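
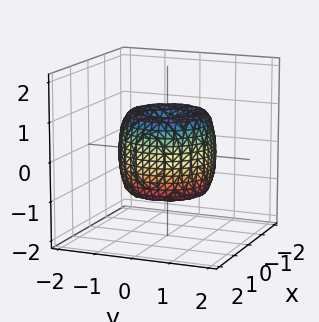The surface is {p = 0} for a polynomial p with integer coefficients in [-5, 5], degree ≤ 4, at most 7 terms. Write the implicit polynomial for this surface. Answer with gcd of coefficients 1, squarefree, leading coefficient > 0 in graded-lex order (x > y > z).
2*x^4 + 4*x^2*y^2 + 2*y^4 - 3*x^2 - 3*y^2 + z^2

First, deg p = 4. A generic line meets the surface in up to 4 points.
Then, symmetry: the surface is invariant under rotation about z: p = q(x² + y², z).
Then, from the axis intercepts and sections: it meets the x-axis at x = 0 (among the integer gridlines); a circular section at z = 1 has radius between 0 and 1; one y-axis crossing is at y = 0.
Finally, matching integer coefficients to the picture gives p.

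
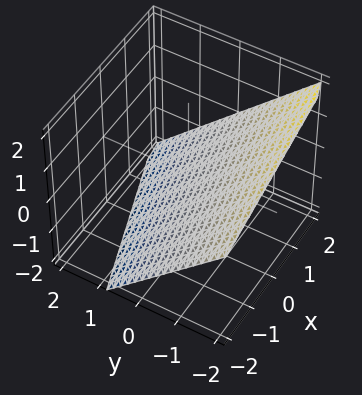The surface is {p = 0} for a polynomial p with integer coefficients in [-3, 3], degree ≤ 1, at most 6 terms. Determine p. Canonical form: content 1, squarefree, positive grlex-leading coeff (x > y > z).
x - 3*y - 3*z - 2

1. The degree is 1 — the surface is flat (a plane).
2. Observable constraints: one x-axis crossing is at x = 2.
3. Matching integer coefficients to the picture gives p.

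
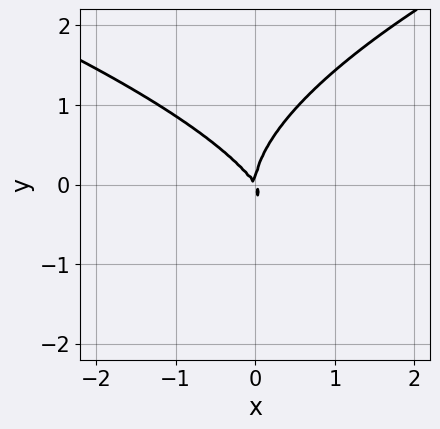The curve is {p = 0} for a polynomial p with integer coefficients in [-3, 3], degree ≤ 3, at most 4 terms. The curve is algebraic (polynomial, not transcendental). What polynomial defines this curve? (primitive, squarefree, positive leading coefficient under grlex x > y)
2*y^3 - 3*x^2 - 2*x*y

(a) The degree is 3 — a generic line meets the curve in up to 3 points.
(b) Against the integer gridlines: it meets the x-axis at x = 0 (among the integer gridlines); it crosses the y-axis at the gridline y = 0.
(c) These observations pin down the coefficients.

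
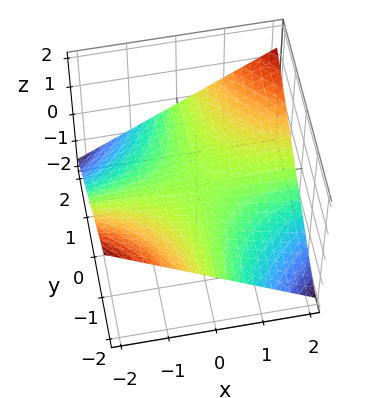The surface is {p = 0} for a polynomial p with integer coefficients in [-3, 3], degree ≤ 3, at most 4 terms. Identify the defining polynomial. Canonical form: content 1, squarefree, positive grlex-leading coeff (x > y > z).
x*y - 3*z

1. Degree: a hyperbolic paraboloid; a quadric, so deg p = 2.
2. From the visible intercepts: it meets the z-axis at z = 0 (among the integer gridlines); every point of the y-axis in the box is on the surface.
3. Fitting integer coefficients to these (and the overall shape) gives p.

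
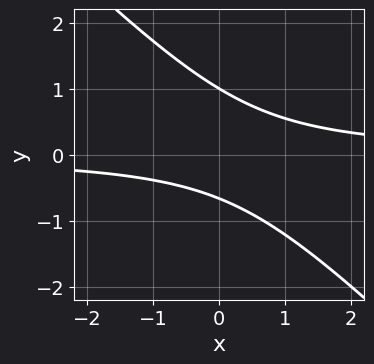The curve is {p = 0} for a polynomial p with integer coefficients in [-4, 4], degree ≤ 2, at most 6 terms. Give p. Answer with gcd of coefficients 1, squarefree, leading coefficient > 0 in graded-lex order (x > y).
deg p = 2. A generic line meets the curve in up to 2 points.
Reading off the gridlines: no x-intercept at any integer in the box; one y-axis crossing is at y = 1.
Putting this together gives p.

3*x*y + 3*y^2 - y - 2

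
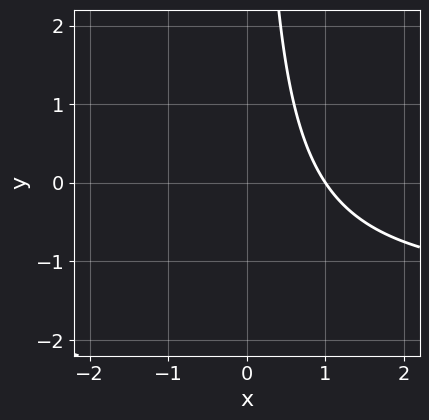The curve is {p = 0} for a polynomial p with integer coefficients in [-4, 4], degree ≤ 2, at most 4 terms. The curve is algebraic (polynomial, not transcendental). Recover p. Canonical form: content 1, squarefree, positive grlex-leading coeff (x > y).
(a) Degree: the shape is more complex than any degree-1 curve, so deg p = 2.
(b) From the axis intercepts and sections: one x-axis crossing is at x = 1; the curve avoids every integer y-axis point in the box.
(c) Matching integer coefficients to the picture gives p.

2*x*y + 3*x - 3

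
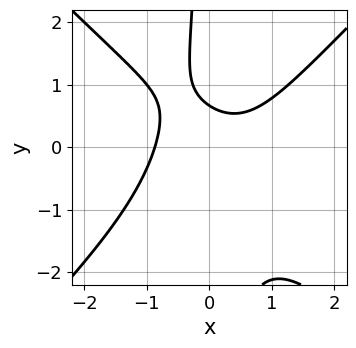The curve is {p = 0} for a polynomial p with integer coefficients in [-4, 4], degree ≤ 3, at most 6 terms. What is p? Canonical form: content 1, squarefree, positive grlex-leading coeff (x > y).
3*x^3 - 3*x*y^2 - x*y - 3*y + 2

(a) deg p = 3. The shape is more complex than any degree-2 curve.
(b) Putting this together gives p.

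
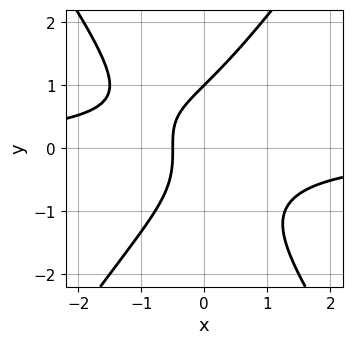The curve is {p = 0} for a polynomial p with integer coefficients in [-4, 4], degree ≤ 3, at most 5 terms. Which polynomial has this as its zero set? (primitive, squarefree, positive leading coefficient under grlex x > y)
2*x^2*y - y^3 + x*y + 2*x + 1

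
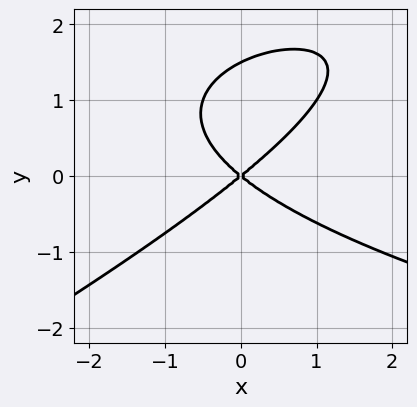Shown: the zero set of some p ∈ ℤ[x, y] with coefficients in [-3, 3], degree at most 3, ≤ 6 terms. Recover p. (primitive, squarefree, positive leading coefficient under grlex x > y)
x*y^2 - 2*y^3 - 2*x^2 + 3*y^2

First, degree: a generic line meets the curve in up to 3 points, so deg p = 3.
Then, checking where it meets the axes: one x-axis crossing is at x = 0; it crosses the y-axis at the gridline y = 0.
Finally, assembling these constraints gives the stated polynomial.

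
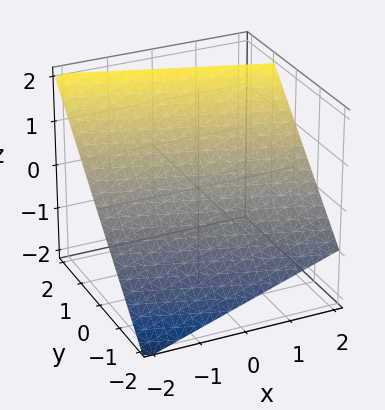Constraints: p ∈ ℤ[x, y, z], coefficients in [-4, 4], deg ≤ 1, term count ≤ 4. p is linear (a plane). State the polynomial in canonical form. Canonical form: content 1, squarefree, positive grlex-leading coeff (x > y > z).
x + 3*y - 3*z + 2

(a) The degree is 1 — the surface is flat (a plane).
(b) From the axis intercepts and sections: one x-axis crossing is at x = -2.
(c) These observations pin down the coefficients.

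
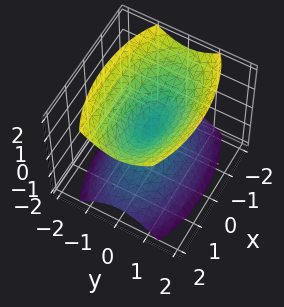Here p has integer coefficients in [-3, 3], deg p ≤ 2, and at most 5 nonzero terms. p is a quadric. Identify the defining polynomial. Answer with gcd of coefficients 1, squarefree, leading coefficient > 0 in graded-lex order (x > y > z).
x^2 + 3*y^2 - 2*z^2

There are 2 components. Treating them together as one polynomial.
The degree is 2 — two nappes meeting at a single point; a quadric.
Symmetries: the x ↦ −x reflection is a symmetry, so x appears only in even powers; it's symmetric under z → −z, forcing even powers of z; it's symmetric under y → −y, forcing even powers of y.
Against the integer gridlines: it meets the z-axis at z = 0 (among the integer gridlines); it meets the y-axis at y = 0 (among the integer gridlines); it meets the x-axis at x = 0 (among the integer gridlines).
Solving for integer coefficients yields p as stated.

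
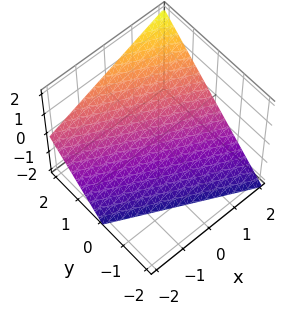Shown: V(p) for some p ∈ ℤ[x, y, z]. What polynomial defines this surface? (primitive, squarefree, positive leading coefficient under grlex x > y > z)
x + 2*y - 2*z - 2

Degree: every cross-section is a straight line — this is a plane, so deg p = 1.
From the axis intercepts and sections: it meets the y-axis at y = 1 (among the integer gridlines); it meets the x-axis at x = 2 (among the integer gridlines).
Together with the visible shape, these determine p as stated.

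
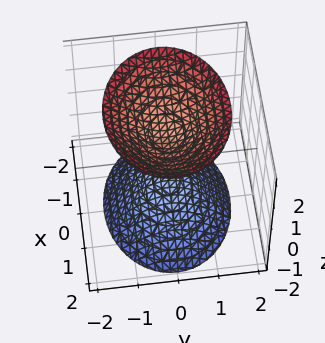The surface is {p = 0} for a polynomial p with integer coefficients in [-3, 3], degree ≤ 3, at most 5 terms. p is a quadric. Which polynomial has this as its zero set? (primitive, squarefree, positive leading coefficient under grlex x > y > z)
First, the picture has 2 separate pieces.
Then, degree: two separate bowl-shaped sheets opening away from each other; a quadric, so deg p = 2.
Then, symmetries: it's symmetric under y → −y, forcing even powers of y; it's symmetric under z → −z, forcing even powers of z; mirror symmetry x ↦ −x ⇒ only even powers of x.
Then, against the integer gridlines: the z-axis gridline crossings are at z ∈ {-1, 1}; no y-intercept at any integer in the box; it misses every integer gridline on the x-axis.
Finally, matching integer coefficients to the picture gives p.

2*x^2 + 3*y^2 - 2*z^2 + 2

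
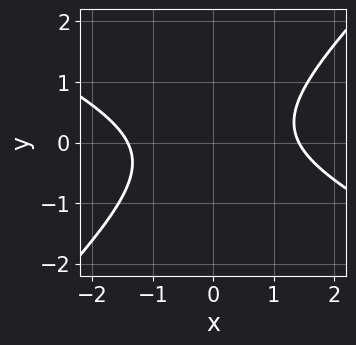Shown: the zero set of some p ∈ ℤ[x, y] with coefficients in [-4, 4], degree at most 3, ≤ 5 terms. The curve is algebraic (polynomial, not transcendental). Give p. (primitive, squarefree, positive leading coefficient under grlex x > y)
First, deg p = 2. A generic line meets the curve in up to 2 points.
Next, observable constraints: it misses every integer gridline on the y-axis.
Finally, matching integer coefficients to the picture gives p.

x^2 + x*y - 2*y^2 - 2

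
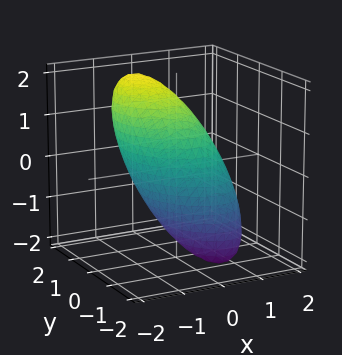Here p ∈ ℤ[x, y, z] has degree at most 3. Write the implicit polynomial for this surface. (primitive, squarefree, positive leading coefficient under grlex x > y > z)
1. deg p = 2. A generic line meets the surface in up to 2 points.
2. From the axis intercepts and sections: among the integer gridlines, it crosses the x-axis at x ∈ {-1, 1}.
3. Matching integer coefficients to the picture gives p.

3*x^2 + x*y + 2*y^2 - 3*y*z + 2*z^2 - 3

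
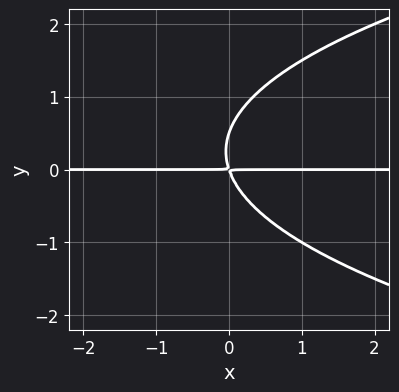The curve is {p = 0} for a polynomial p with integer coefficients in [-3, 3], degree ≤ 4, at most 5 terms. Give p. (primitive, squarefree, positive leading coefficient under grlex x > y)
1. The degree is 3 — the shape is more complex than any degree-2 curve.
2. Against the integer gridlines: every point of the x-axis in the box is on the curve.
3. Assembling these constraints gives the stated polynomial.

2*y^3 - 3*x*y - y^2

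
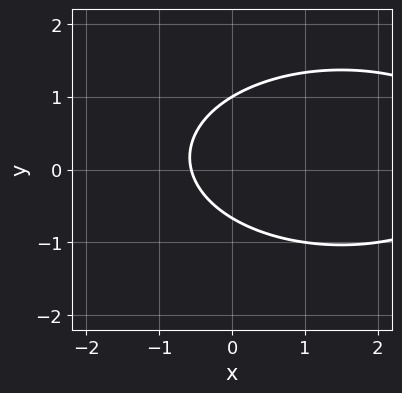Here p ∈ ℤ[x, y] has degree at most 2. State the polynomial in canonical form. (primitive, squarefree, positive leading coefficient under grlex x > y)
x^2 + 3*y^2 - 3*x - y - 2

(a) deg p = 2.
(b) Checking where it meets the axes: it crosses the y-axis at the gridline y = 1.
(c) Together with the visible shape, these determine p as stated.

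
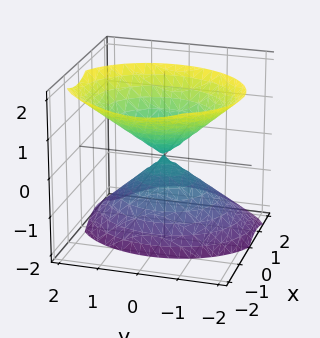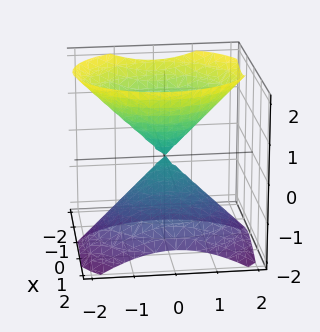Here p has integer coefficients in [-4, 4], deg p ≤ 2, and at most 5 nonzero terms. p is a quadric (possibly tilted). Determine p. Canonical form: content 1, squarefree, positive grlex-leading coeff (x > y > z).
First, the picture has 2 separate pieces. Treating them together as one polynomial.
Next, the degree is 2 — no degree-1 surface has this shape.
Then, observable constraints: it crosses the z-axis at the gridline z = 0; one x-axis crossing is at x = 0; it meets the y-axis at y = 0 (among the integer gridlines).
Finally, solving for integer coefficients yields p as stated.

3*x^2 + 2*x*z + 2*y^2 - 2*z^2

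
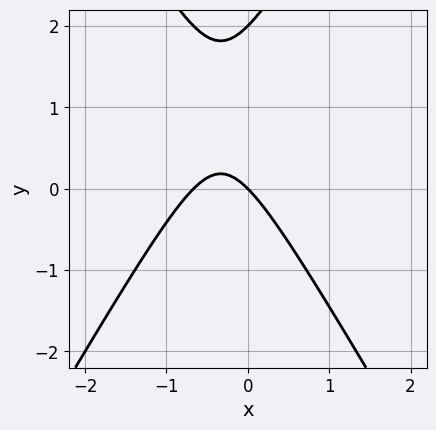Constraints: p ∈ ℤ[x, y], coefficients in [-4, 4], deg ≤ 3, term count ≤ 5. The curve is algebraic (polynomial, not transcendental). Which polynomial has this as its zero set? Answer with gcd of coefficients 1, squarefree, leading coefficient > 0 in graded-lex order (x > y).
deg p = 2. A generic line meets the curve in up to 2 points.
From the visible intercepts: among the integer gridlines, it crosses the y-axis at y ∈ {0, 2}; it meets the x-axis at x = 0 (among the integer gridlines).
Fitting integer coefficients to these (and the overall shape) gives p.

3*x^2 - y^2 + 2*x + 2*y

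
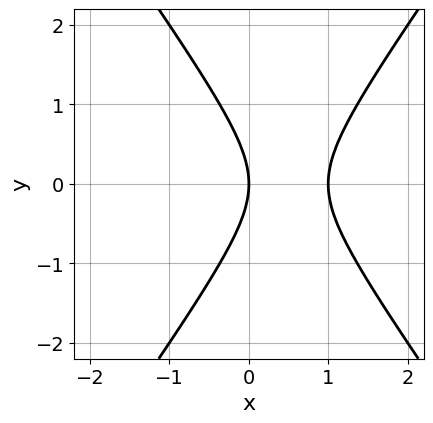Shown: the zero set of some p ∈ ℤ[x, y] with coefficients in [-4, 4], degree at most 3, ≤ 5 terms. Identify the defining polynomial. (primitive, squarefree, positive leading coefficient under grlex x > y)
(a) Degree: the shape is more complex than any degree-1 curve, so deg p = 2.
(b) Symmetries: the y ↦ −y reflection is a symmetry, so y appears only in even powers.
(c) Observable constraints: among the integer gridlines, it crosses the x-axis at x ∈ {0, 1}; one y-axis crossing is at y = 0.
(d) Putting this together gives p.

2*x^2 - y^2 - 2*x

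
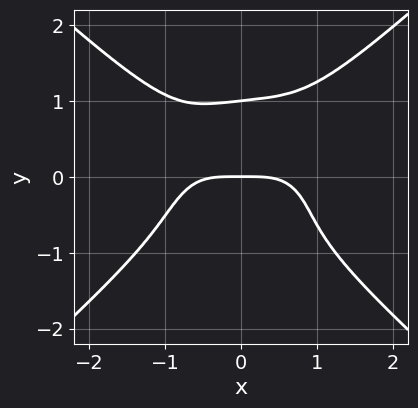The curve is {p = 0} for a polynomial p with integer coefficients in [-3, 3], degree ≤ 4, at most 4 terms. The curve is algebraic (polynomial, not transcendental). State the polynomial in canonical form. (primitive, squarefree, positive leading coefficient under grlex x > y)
2*x^4 - 3*y^4 + x*y^2 + 3*y

The degree is 4 — the shape is more complex than any degree-3 curve.
Observable constraints: one x-axis crossing is at x = 0; the y-axis gridline crossings are at y ∈ {0, 1}.
Fitting integer coefficients to these (and the overall shape) gives p.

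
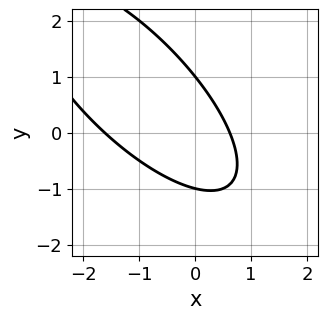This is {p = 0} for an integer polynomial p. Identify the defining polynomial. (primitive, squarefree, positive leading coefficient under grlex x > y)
2*x^2 + 3*x*y + 2*y^2 + 2*x - 2

1. The degree is 2 — a generic line meets the curve in up to 2 points.
2. Reading off the gridlines: the y-axis gridline crossings are at y ∈ {-1, 1}.
3. Together with the visible shape, these determine p as stated.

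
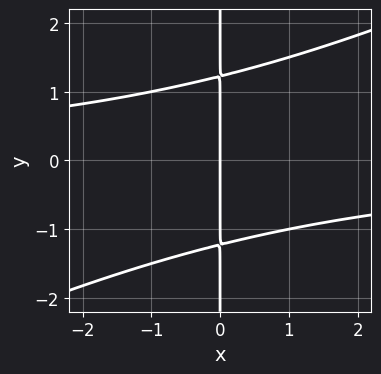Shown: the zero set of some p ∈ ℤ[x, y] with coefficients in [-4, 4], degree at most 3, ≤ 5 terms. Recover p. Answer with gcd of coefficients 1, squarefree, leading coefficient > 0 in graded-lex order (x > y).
x^2*y - 2*x*y^2 + 3*x

(a) The degree is 3 — a generic line meets the curve in up to 3 points.
(b) Against the integer gridlines: every point of the y-axis in the box is on the curve; it crosses the x-axis at the gridline x = 0.
(c) Solving for integer coefficients yields p as stated.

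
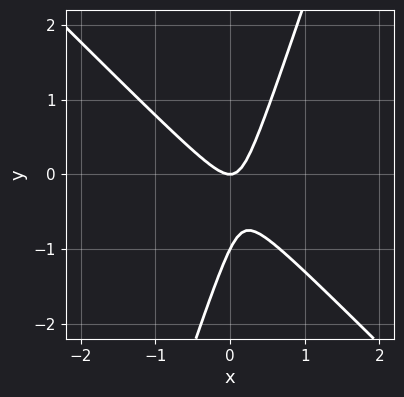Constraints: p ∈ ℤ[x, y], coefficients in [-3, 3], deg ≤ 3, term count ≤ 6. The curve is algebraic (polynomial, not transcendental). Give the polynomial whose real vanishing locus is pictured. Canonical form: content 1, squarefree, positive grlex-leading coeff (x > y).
3*x^2 + 2*x*y - y^2 - y

Degree: the shape is more complex than any degree-1 curve, so deg p = 2.
Checking where it meets the axes: it crosses the x-axis at the gridline x = 0; among the integer gridlines, it crosses the y-axis at y ∈ {-1, 0}.
Solving for integer coefficients yields p as stated.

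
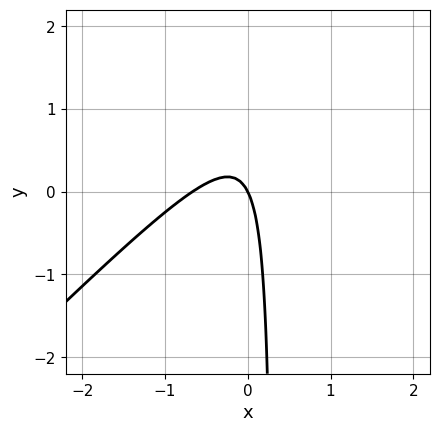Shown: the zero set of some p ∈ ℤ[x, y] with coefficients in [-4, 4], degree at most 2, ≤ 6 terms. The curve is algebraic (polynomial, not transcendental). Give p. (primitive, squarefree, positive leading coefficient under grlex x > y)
3*x^2 - 3*x*y + 2*x + y

(a) deg p = 2. A generic line meets the curve in up to 2 points.
(b) From the visible intercepts: it crosses the x-axis at the gridline x = 0; it crosses the y-axis at the gridline y = 0.
(c) Matching integer coefficients to the picture gives p.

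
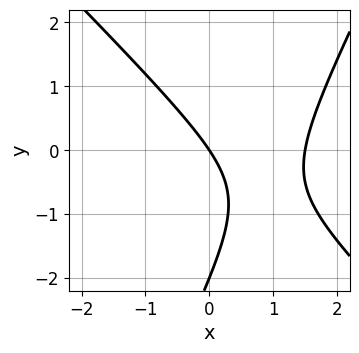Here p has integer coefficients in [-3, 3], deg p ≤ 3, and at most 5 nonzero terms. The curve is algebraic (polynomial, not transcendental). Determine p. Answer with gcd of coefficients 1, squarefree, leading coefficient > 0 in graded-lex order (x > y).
2*x^2 + x*y - y^2 - 3*x - 2*y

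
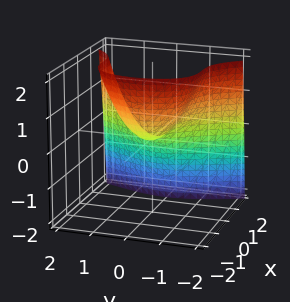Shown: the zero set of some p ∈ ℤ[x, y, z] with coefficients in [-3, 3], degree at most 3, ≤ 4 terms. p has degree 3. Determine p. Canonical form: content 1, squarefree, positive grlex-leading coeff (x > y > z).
The degree is 3 — no degree-2 surface has this shape.
Reading off the gridlines: one y-axis crossing is at y = 0; it meets the z-axis at z = 0 (among the integer gridlines); one x-axis crossing is at x = 0.
Together with the visible shape, these determine p as stated.

x^3 - y^2 + z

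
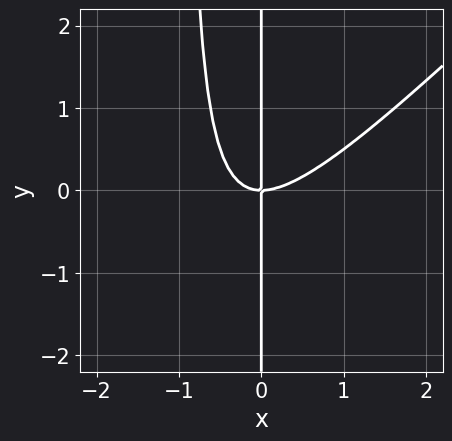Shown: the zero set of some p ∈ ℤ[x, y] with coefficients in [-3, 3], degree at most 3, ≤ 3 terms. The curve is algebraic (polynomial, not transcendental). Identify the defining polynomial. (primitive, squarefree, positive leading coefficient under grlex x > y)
x^3 - x^2*y - x*y

(a) The degree is 3 — no degree-2 curve has this shape.
(b) Observable constraints: one x-axis crossing is at x = 0; every point of the y-axis in the box is on the curve.
(c) Solving for integer coefficients yields p as stated.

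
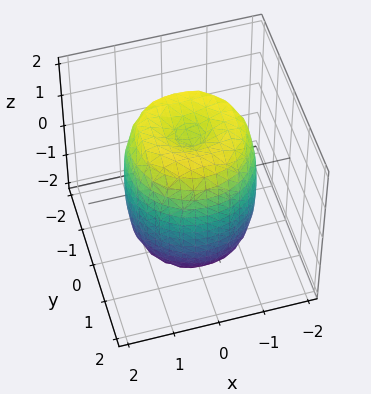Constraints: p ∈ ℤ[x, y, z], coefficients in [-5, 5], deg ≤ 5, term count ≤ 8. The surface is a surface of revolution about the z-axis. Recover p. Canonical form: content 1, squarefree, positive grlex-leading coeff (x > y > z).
2*x^4 + 4*x^2*y^2 + 2*y^4 - 3*x^2 - 3*y^2 + z^2 - 2

Degree: the shape is more complex than any degree-3 surface, so deg p = 4.
By symmetry, every cross-section ⟂ z is a circle, so x, y appear only via x² + y².
From the axis intercepts and sections: a circular section at z = 0 has radius between 1 and 2.
Putting this together gives p.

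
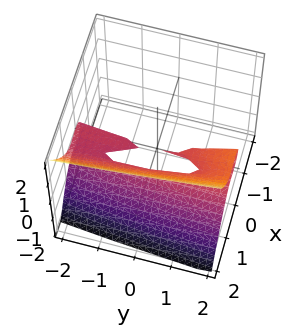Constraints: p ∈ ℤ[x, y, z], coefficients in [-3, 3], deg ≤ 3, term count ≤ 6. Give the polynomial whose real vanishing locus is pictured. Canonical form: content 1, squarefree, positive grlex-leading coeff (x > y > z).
3*x^3 - 2*x^2 + y*z - 3*z^2

First, degree: a generic line meets the surface in up to 3 points, so deg p = 3.
Then, against the integer gridlines: the visible y-axis segment lies entirely on the surface.
Finally, matching integer coefficients to the picture gives p.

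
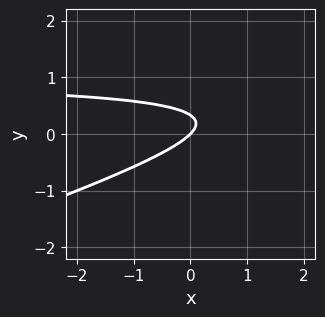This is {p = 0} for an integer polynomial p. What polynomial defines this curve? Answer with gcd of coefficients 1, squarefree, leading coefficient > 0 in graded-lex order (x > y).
x*y - 3*y^2 - x + y

First, deg p = 2. A generic line meets the curve in up to 2 points.
Then, observable constraints: one x-axis crossing is at x = 0; one y-axis crossing is at y = 0.
Finally, fitting integer coefficients to these (and the overall shape) gives p.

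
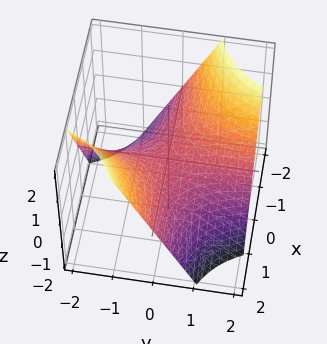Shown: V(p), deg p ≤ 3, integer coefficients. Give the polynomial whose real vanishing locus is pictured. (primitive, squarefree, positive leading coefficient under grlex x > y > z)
x*y + z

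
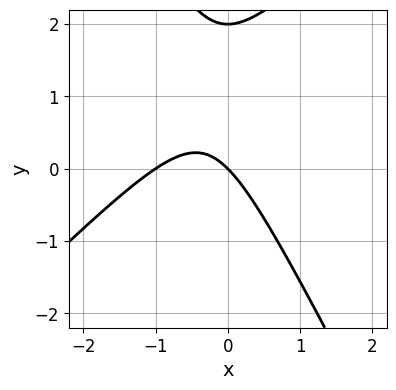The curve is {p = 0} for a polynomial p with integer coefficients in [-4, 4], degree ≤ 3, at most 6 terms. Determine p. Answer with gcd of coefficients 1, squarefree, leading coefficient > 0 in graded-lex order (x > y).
2*x^2 - x*y - y^2 + 2*x + 2*y

First, the degree is 2 — no degree-1 curve has this shape.
Next, reading off the gridlines: among the integer gridlines, it crosses the x-axis at x ∈ {-1, 0}; among the integer gridlines, it crosses the y-axis at y ∈ {0, 2}.
Finally, fitting integer coefficients to these (and the overall shape) gives p.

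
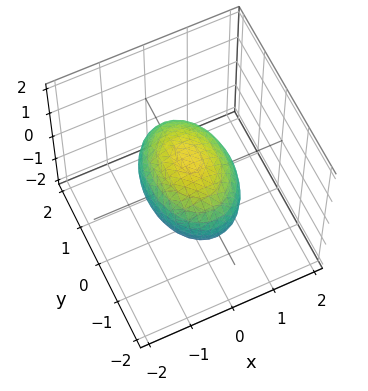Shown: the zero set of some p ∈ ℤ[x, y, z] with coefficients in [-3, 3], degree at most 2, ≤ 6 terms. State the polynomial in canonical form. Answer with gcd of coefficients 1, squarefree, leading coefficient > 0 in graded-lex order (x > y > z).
2*x^2 + y^2 + 2*z^2 - 2

1. Degree: bounded and convex; a quadric, so deg p = 2.
2. Symmetries: it's symmetric under x → −x, forcing even powers of x; mirror symmetry z ↦ −z ⇒ only even powers of z; mirror symmetry y ↦ −y ⇒ only even powers of y.
3. Observable constraints: among the integer gridlines, it crosses the z-axis at z ∈ {-1, 1}; the x-axis gridline crossings are at x ∈ {-1, 1}.
4. These observations pin down the coefficients.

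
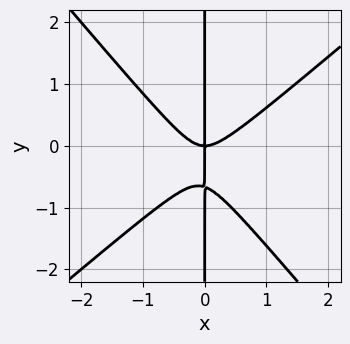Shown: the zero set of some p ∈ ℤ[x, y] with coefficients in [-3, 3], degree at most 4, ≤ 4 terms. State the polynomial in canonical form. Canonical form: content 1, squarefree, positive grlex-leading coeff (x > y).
3*x^3 - x^2*y - 3*x*y^2 - 2*x*y

deg p = 3. The shape is more complex than any degree-2 curve.
Reading off the gridlines: it meets the x-axis at x = 0 (among the integer gridlines); the visible y-axis segment lies entirely on the curve.
Together with the visible shape, these determine p as stated.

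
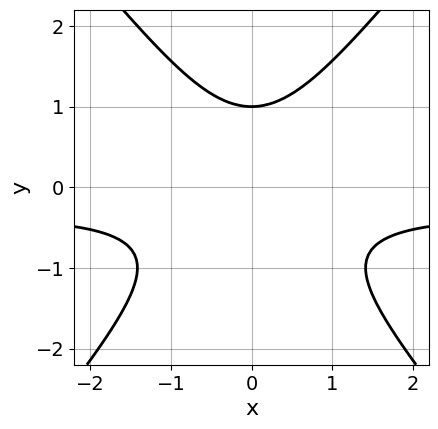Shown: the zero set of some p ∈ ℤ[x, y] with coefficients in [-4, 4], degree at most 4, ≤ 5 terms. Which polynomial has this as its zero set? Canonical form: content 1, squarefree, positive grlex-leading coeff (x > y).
3*x^2*y - 2*y^3 + x^2 + 2

1. Degree: a generic line meets the curve in up to 3 points, so deg p = 3.
2. Symmetries: the x ↦ −x reflection is a symmetry, so x appears only in even powers.
3. From the axis intercepts and sections: no x-intercept at any integer in the box; it meets the y-axis at y = 1 (among the integer gridlines).
4. Putting this together gives p.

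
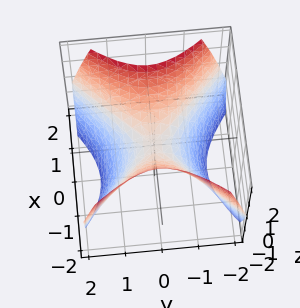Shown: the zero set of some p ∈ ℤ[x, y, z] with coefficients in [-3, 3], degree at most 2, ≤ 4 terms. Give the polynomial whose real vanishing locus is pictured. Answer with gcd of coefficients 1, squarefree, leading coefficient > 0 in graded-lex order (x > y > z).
1. Degree: a saddle surface; a quadric, so deg p = 2.
2. Symmetries: mirror symmetry y ↦ −y ⇒ only even powers of y; the x ↦ −x reflection is a symmetry, so x appears only in even powers.
3. Against the integer gridlines: it crosses the y-axis at the gridline y = 0; one x-axis crossing is at x = 0; it crosses the z-axis at the gridline z = 0.
4. These observations pin down the coefficients.

x^2 - y^2 - z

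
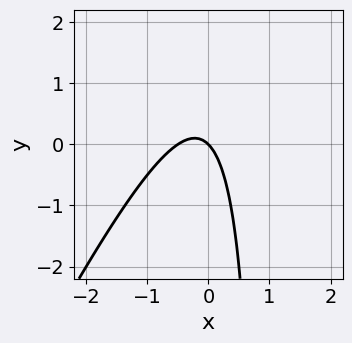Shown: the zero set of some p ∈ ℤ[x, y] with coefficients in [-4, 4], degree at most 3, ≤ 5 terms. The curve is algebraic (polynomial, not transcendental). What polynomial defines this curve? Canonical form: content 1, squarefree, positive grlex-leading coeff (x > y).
(a) The degree is 2 — the shape is more complex than any degree-1 curve.
(b) Checking where it meets the axes: one y-axis crossing is at y = 0; one x-axis crossing is at x = 0.
(c) Fitting integer coefficients to these (and the overall shape) gives p.

2*x^2 - x*y + x + y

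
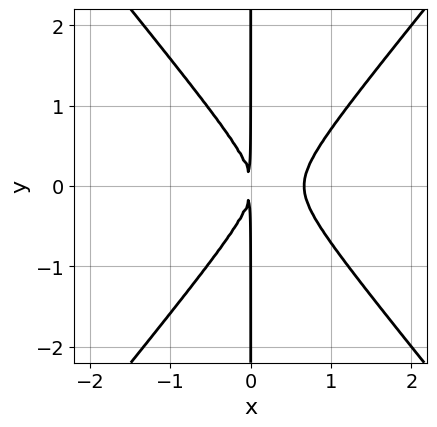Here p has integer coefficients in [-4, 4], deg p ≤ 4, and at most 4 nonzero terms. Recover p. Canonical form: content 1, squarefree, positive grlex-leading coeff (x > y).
Degree: a generic line meets the curve in up to 3 points, so deg p = 3.
Symmetries: the y ↦ −y reflection is a symmetry, so y appears only in even powers.
Against the integer gridlines: the visible y-axis segment lies entirely on the curve.
These observations pin down the coefficients.

3*x^3 - 2*x*y^2 - 2*x^2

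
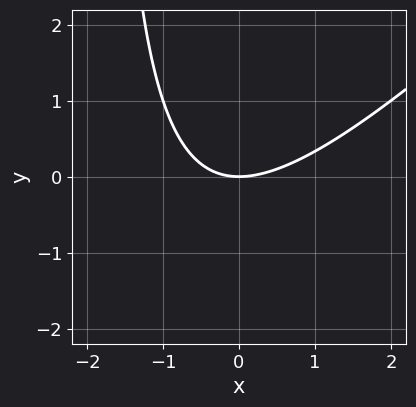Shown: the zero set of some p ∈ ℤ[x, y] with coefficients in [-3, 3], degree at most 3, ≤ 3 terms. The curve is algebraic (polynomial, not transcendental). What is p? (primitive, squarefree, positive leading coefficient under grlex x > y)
x^2 - x*y - 2*y

First, deg p = 2. No degree-1 curve has this shape.
Next, from the visible intercepts: it crosses the x-axis at the gridline x = 0; it crosses the y-axis at the gridline y = 0.
Finally, solving for integer coefficients yields p as stated.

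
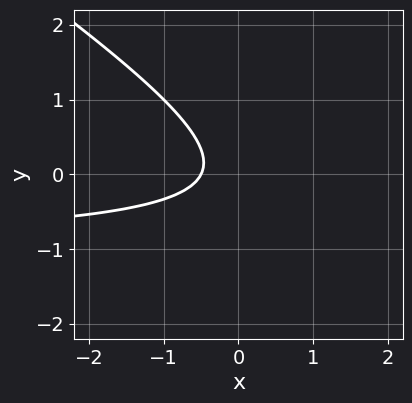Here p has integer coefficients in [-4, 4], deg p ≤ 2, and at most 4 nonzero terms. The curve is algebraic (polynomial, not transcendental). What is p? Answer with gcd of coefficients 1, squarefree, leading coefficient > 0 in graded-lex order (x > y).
First, the degree is 2 — a generic line meets the curve in up to 2 points.
Next, observable constraints: no y-intercept at any integer in the box.
Finally, the integer polynomial consistent with all of this is the stated p.

2*x*y + 3*y^2 + 2*x + 1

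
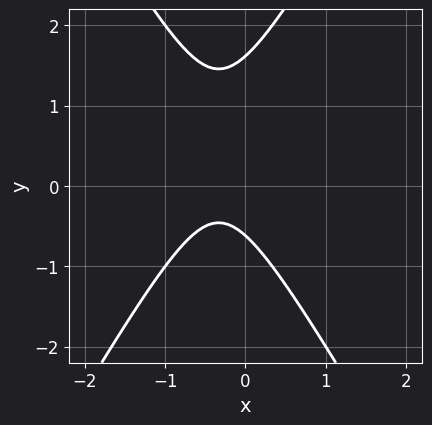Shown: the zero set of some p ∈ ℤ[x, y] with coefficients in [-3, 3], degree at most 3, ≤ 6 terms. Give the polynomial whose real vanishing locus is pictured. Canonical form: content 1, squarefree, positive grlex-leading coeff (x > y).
1. Degree: a generic line meets the curve in up to 2 points, so deg p = 2.
2. From the visible intercepts: no x-intercept at any integer in the box.
3. Together with the visible shape, these determine p as stated.

3*x^2 - y^2 + 2*x + y + 1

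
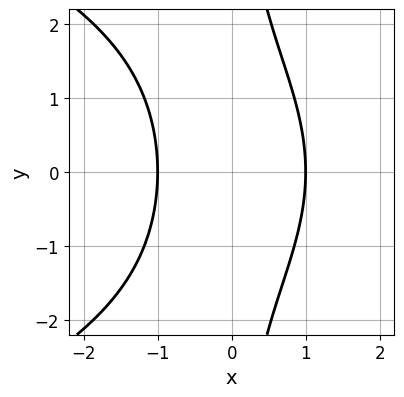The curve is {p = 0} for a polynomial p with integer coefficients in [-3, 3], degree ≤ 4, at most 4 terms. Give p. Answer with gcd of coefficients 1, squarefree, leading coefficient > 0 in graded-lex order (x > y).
x*y^2 + 3*x^2 - 3

First, deg p = 3. A generic line meets the curve in up to 3 points.
Then, symmetries: it's symmetric under y → −y, forcing even powers of y.
Then, checking where it meets the axes: among the integer gridlines, it crosses the x-axis at x ∈ {-1, 1}; it misses every integer gridline on the y-axis.
Finally, these observations pin down the coefficients.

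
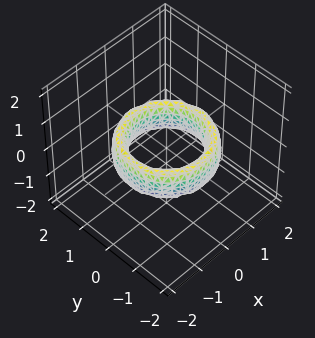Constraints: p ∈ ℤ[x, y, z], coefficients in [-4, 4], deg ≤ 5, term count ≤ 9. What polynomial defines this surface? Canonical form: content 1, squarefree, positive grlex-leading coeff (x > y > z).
First, the degree is 4 — the shape is more complex than any degree-3 surface.
Then, symmetry: every cross-section ⟂ z is a circle, so x, y appear only via x² + y².
Then, from the visible intercepts: it misses every integer gridline on the z-axis; among the integer gridlines, it crosses the x-axis at x ∈ {-1, 1}.
Finally, assembling these constraints gives the stated polynomial. Check: (0, -1, 0) on the y-axis lies on the surface, and p(0, -1, 0) = 0. ✓

x^4 + 2*x^2*y^2 + y^4 - 3*x^2 - 3*y^2 + z^2 + 2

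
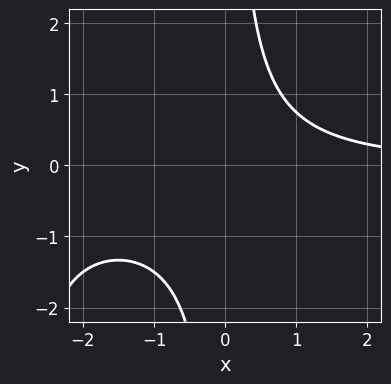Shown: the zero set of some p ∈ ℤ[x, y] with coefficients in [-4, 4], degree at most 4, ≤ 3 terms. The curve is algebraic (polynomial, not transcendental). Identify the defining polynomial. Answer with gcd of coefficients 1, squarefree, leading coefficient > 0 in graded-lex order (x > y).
First, the degree is 3 — no degree-2 curve has this shape.
Next, checking where it meets the axes: the curve avoids every integer y-axis point in the box; no x-intercept at any integer in the box.
Finally, the integer polynomial consistent with all of this is the stated p.

x^2*y + 3*x*y - 3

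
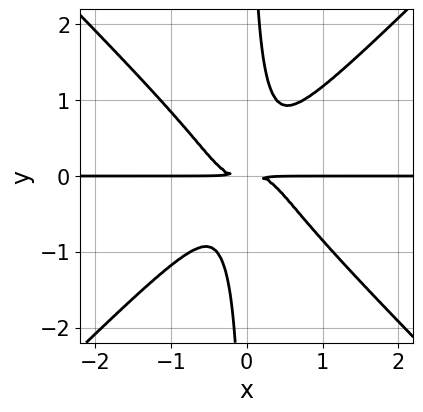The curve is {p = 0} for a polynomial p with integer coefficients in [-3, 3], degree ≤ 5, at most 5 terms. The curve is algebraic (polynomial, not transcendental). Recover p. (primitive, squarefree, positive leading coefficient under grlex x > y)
3*x^3*y - 3*x*y^3 + y^2

First, degree: the shape is more complex than any degree-3 curve, so deg p = 4.
Then, against the integer gridlines: the visible x-axis segment lies entirely on the curve.
Finally, these observations pin down the coefficients.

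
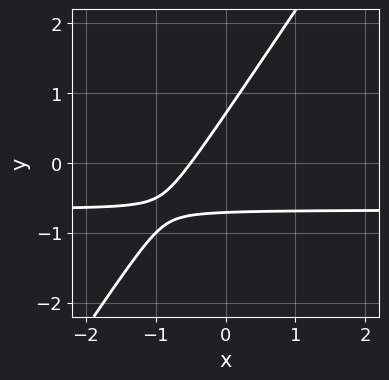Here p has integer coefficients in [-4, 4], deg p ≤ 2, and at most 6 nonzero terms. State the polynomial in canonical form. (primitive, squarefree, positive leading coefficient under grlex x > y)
3*x*y - 2*y^2 + 2*x + 1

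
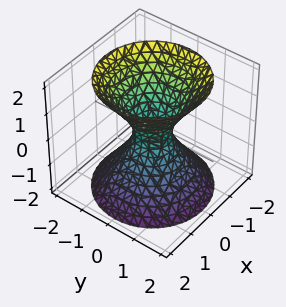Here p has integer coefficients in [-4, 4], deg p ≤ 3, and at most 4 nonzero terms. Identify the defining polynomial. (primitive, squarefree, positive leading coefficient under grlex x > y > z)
1. The degree is 2 — an hourglass — one-sheet hyperboloid; a quadric.
2. Symmetries: rotational symmetry about the z-axis ⇒ p depends on x, y only through x² + y²; the z ↦ −z reflection is a symmetry, so z appears only in even powers.
3. Observable constraints: the surface avoids every integer z-axis point in the box; a circular section at z = 0 has radius between 0 and 1.
4. Solving for integer coefficients yields p as stated.

3*x^2 + 3*y^2 - 2*z^2 - 1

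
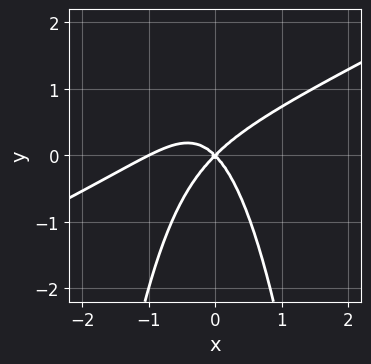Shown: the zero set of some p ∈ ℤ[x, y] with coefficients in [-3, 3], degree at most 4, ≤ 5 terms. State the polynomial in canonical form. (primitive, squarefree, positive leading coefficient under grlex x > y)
1. The degree is 3 — no degree-2 curve has this shape.
2. From the visible intercepts: among the integer gridlines, it crosses the x-axis at x ∈ {-1, 0}; it meets the y-axis at y = 0 (among the integer gridlines).
3. Solving for integer coefficients yields p as stated.

x^3 - 2*x^2*y + x^2 - y^2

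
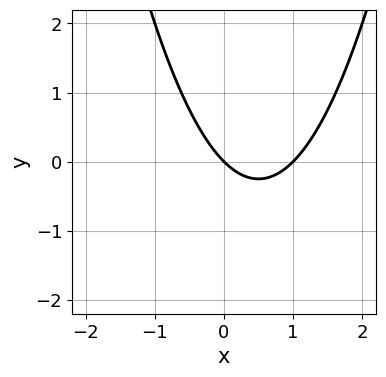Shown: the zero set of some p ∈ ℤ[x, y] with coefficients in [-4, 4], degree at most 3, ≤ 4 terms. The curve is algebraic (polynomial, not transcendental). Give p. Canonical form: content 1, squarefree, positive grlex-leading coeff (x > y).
First, deg p = 2. A generic line meets the curve in up to 2 points.
Next, against the integer gridlines: among the integer gridlines, it crosses the x-axis at x ∈ {0, 1}; one y-axis crossing is at y = 0.
Finally, these observations pin down the coefficients.

x^2 - x - y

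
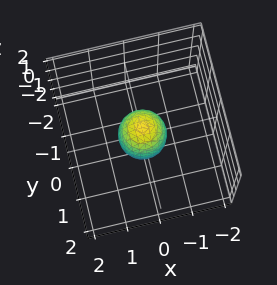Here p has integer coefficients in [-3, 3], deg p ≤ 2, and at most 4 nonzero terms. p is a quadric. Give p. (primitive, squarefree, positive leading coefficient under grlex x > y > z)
2*x^2 + 2*y^2 + z^2 - 1

1. The degree is 2 — bounded and convex; a quadric.
2. Symmetries: mirror symmetry z ↦ −z ⇒ only even powers of z; the surface is invariant under rotation about z: p = q(x² + y², z).
3. From the axis intercepts and sections: a circular section at z = 0 has radius between 0 and 1; the z-axis gridline crossings are at z ∈ {-1, 1}.
4. Putting this together gives p.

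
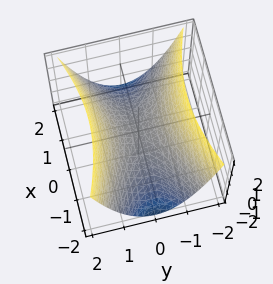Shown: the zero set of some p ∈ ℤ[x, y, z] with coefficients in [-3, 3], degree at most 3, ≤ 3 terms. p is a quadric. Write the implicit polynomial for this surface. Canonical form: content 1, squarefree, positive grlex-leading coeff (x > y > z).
x^2 - 3*y^2 + 3*z

deg p = 2. A saddle surface; a quadric.
Symmetries: it's symmetric under x → −x, forcing even powers of x; mirror symmetry y ↦ −y ⇒ only even powers of y.
Observable constraints: one z-axis crossing is at z = 0; one x-axis crossing is at x = 0; one y-axis crossing is at y = 0.
The integer polynomial consistent with all of this is the stated p.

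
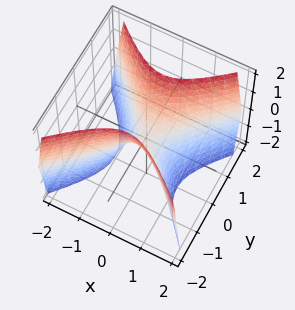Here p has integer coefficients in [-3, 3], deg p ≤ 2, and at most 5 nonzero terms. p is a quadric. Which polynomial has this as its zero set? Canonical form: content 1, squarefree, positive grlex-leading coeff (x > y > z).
First, the degree is 2 — a hyperbolic paraboloid; a quadric.
Next, symmetries: the y ↦ −y reflection is a symmetry, so y appears only in even powers; it's symmetric under x → −x, forcing even powers of x.
Next, reading off the gridlines: it crosses the z-axis at the gridline z = 0; it meets the y-axis at y = 0 (among the integer gridlines).
Finally, matching integer coefficients to the picture gives p.

2*x^2 - 2*y^2 + z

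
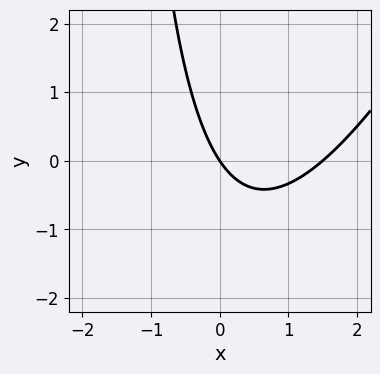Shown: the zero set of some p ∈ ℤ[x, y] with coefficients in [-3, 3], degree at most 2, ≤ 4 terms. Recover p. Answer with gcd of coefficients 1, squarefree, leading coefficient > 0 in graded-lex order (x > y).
2*x^2 - x*y - 3*x - 2*y

First, deg p = 2. The shape is more complex than any degree-1 curve.
Then, reading off the gridlines: it meets the x-axis at x = 0 (among the integer gridlines); it crosses the y-axis at the gridline y = 0.
Finally, putting this together gives p.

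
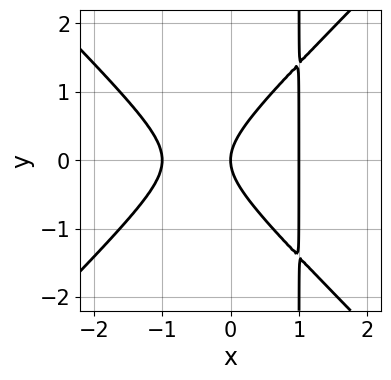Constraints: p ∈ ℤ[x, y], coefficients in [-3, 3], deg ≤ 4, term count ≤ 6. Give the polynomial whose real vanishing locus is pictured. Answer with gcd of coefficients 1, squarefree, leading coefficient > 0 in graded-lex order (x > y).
x^3 - x*y^2 + y^2 - x

First, the degree is 3 — a generic line meets the curve in up to 3 points.
Then, symmetries: mirror symmetry y ↦ −y ⇒ only even powers of y.
Next, observable constraints: it crosses the y-axis at the gridline y = 0; among the integer gridlines, it crosses the x-axis at x ∈ {-1, 0, 1}.
Finally, solving for integer coefficients yields p as stated.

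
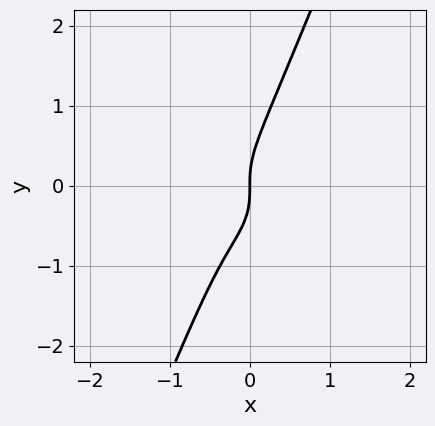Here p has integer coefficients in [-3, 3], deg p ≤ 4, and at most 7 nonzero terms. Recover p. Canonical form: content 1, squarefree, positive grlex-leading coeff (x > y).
3*x^3 + 2*x*y^2 - y^3 + 2*x^2 + x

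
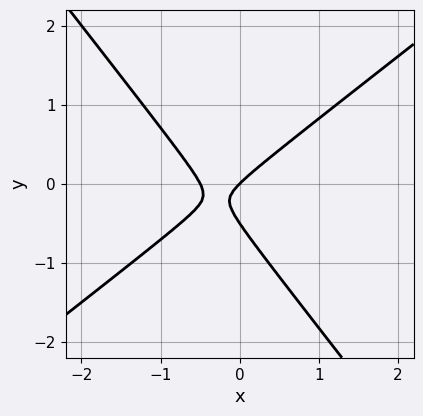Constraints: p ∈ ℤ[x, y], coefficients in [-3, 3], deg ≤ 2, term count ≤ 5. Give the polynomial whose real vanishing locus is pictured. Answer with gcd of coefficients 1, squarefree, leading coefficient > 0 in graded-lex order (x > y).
1. deg p = 2. A generic line meets the curve in up to 2 points.
2. From the visible intercepts: it meets the x-axis at x = 0 (among the integer gridlines); it meets the y-axis at y = 0 (among the integer gridlines).
3. The integer polynomial consistent with all of this is the stated p.

2*x^2 - x*y - 2*y^2 + x - y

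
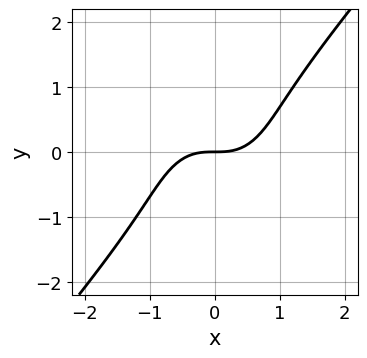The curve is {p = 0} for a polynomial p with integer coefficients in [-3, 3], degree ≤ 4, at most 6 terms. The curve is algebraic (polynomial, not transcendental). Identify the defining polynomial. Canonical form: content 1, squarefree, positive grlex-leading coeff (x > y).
3*x^3 - 2*x^2*y + 3*x*y^2 - 3*y^3 - 3*y

1. Degree: the shape is more complex than any degree-2 curve, so deg p = 3.
2. Observable constraints: it crosses the x-axis at the gridline x = 0; it crosses the y-axis at the gridline y = 0.
3. These observations pin down the coefficients.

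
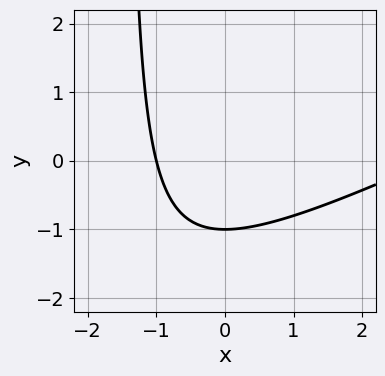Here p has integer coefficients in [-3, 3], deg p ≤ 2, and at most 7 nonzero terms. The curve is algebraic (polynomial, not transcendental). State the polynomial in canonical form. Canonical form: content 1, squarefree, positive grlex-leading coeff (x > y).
x^2 - 2*x*y - 2*x - 3*y - 3

1. Degree: a generic line meets the curve in up to 2 points, so deg p = 2.
2. From the axis intercepts and sections: one y-axis crossing is at y = -1; it crosses the x-axis at the gridline x = -1.
3. These observations pin down the coefficients.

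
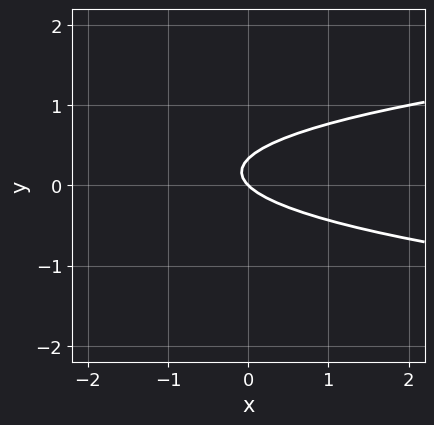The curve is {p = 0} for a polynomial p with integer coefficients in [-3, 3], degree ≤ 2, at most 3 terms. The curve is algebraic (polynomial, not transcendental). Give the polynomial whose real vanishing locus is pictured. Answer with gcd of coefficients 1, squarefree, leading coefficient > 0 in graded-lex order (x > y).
3*y^2 - x - y

Degree: the shape is more complex than any degree-1 curve, so deg p = 2.
Checking where it meets the axes: one x-axis crossing is at x = 0; one y-axis crossing is at y = 0.
Together with the visible shape, these determine p as stated.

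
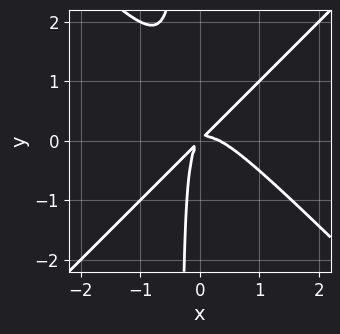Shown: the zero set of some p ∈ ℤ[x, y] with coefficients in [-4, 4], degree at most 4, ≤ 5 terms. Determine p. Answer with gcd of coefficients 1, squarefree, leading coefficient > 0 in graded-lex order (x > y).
First, deg p = 3. The shape is more complex than any degree-2 curve.
Finally, the integer polynomial consistent with all of this is the stated p.

3*x^3 - 3*x*y^2 - x^2 + 2*x*y - y^2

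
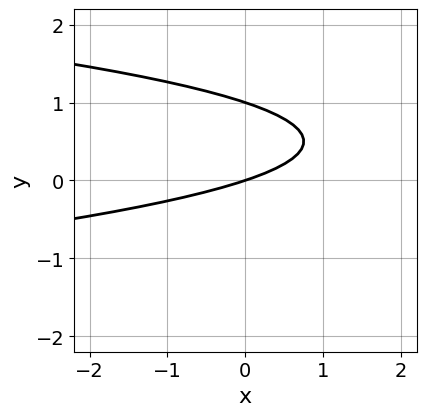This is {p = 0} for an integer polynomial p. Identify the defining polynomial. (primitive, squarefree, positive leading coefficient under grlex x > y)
(a) Degree: the shape is more complex than any degree-1 curve, so deg p = 2.
(b) From the axis intercepts and sections: the y-axis gridline crossings are at y ∈ {0, 1}; it crosses the x-axis at the gridline x = 0.
(c) These observations pin down the coefficients.

3*y^2 + x - 3*y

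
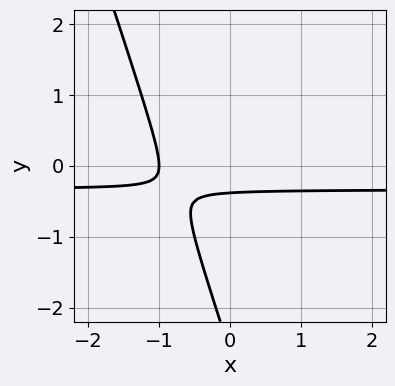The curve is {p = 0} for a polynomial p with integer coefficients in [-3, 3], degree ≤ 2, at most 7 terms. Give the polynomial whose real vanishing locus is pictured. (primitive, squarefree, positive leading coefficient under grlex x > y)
1. deg p = 2. No degree-1 curve has this shape.
2. From the visible intercepts: it crosses the x-axis at the gridline x = -1.
3. The integer polynomial consistent with all of this is the stated p.

3*x*y + y^2 + x + 3*y + 1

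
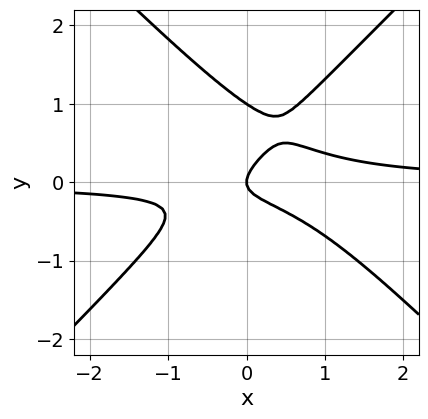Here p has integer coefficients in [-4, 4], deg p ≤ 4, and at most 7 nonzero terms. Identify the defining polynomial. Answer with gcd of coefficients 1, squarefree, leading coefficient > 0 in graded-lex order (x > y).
3*x^2*y - 3*y^3 - x*y + 3*y^2 - x

Degree: the shape is more complex than any degree-2 curve, so deg p = 3.
From the axis intercepts and sections: among the integer gridlines, it crosses the y-axis at y ∈ {0, 1}; it crosses the x-axis at the gridline x = 0.
Matching integer coefficients to the picture gives p.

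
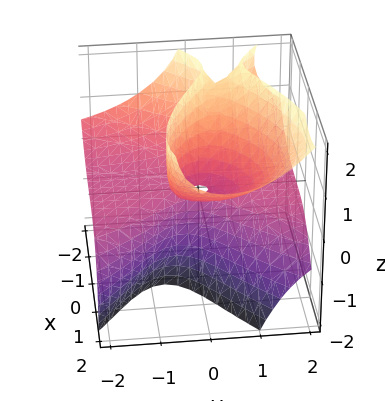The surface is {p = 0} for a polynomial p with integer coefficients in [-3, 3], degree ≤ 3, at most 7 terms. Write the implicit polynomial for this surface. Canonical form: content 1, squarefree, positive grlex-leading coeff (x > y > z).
Degree: the shape is more complex than any degree-2 surface, so deg p = 3.
Against the integer gridlines: every point of the y-axis in the box is on the surface; it meets the x-axis at x = 0 (among the integer gridlines); one z-axis crossing is at z = 0.
Matching integer coefficients to the picture gives p.

x^3 + 3*y^2*z - 2*y*z^2 - 3*x*z - z^2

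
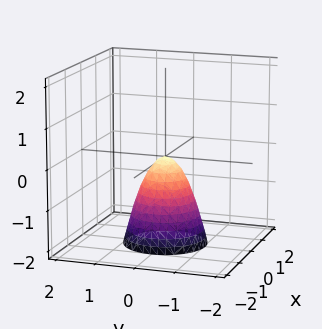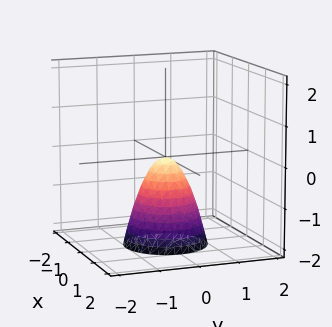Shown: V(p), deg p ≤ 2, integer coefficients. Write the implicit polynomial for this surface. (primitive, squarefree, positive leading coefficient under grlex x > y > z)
The degree is 2 — a single bowl opening along one axis; a quadric.
Symmetries: every cross-section ⟂ z is a circle, so x, y appear only via x² + y².
Reading off the gridlines: it meets the z-axis at z = 0 (among the integer gridlines); it meets the x-axis at x = 0 (among the integer gridlines); a circular section at z = -1 has radius between 0 and 1.
Putting this together gives p.

2*x^2 + 2*y^2 + z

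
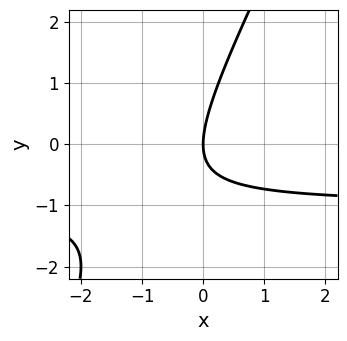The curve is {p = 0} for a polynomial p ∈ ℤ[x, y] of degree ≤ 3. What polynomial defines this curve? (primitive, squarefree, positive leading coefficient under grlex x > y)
2*x*y - y^2 + 2*x

1. The degree is 2 — a generic line meets the curve in up to 2 points.
2. Reading off the gridlines: it meets the y-axis at y = 0 (among the integer gridlines); it meets the x-axis at x = 0 (among the integer gridlines).
3. These observations pin down the coefficients.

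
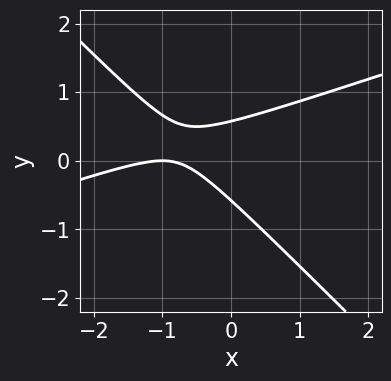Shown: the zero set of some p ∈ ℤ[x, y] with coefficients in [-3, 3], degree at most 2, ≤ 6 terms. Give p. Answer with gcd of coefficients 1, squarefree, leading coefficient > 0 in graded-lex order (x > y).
The degree is 2 — no degree-1 curve has this shape.
Observable constraints: it crosses the x-axis at the gridline x = -1.
Assembling these constraints gives the stated polynomial.

x^2 - 2*x*y - 3*y^2 + 2*x + 1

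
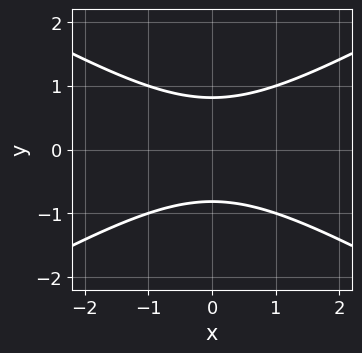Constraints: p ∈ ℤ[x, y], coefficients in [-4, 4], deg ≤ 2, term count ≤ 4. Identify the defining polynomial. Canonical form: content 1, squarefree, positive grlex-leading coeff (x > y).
(a) Degree: no degree-1 curve has this shape, so deg p = 2.
(b) Symmetries: mirror symmetry x ↦ −x ⇒ only even powers of x; the y ↦ −y reflection is a symmetry, so y appears only in even powers.
(c) Against the integer gridlines: the curve avoids every integer x-axis point in the box.
(d) Solving for integer coefficients yields p as stated.

x^2 - 3*y^2 + 2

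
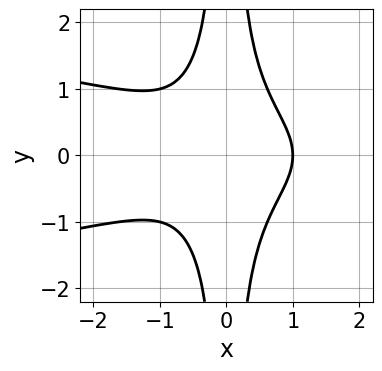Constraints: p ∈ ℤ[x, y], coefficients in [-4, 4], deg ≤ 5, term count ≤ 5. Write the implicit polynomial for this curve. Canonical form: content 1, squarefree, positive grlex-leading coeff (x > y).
2*x^2*y^2 + x^3 - 1

Degree: a generic line meets the curve in up to 4 points, so deg p = 4.
Symmetries: the y ↦ −y reflection is a symmetry, so y appears only in even powers.
Reading off the gridlines: one x-axis crossing is at x = 1; no y-intercept at any integer in the box.
These observations pin down the coefficients.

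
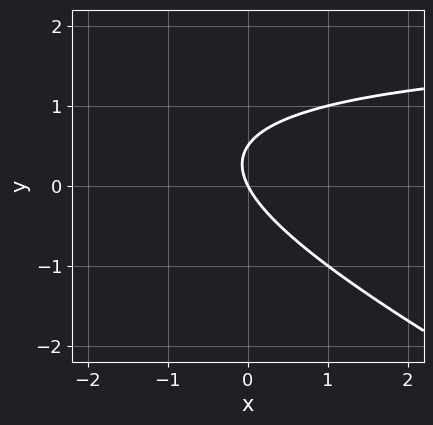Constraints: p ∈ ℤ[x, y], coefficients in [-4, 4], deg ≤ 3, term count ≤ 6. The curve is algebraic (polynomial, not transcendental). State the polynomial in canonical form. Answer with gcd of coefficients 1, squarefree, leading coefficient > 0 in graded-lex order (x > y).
x*y + 2*y^2 - 2*x - y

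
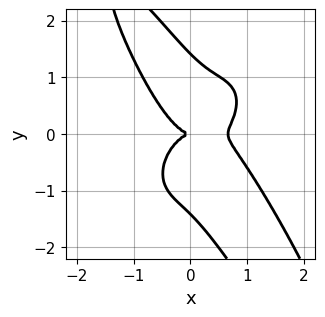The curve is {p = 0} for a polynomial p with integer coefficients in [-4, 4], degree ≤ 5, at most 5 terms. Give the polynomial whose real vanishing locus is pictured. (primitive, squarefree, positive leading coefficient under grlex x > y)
3*x^4 + 2*x*y^3 + y^4 - 2*x^3 - 2*y^2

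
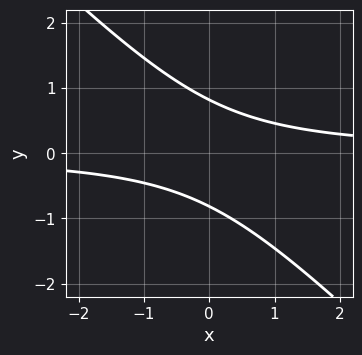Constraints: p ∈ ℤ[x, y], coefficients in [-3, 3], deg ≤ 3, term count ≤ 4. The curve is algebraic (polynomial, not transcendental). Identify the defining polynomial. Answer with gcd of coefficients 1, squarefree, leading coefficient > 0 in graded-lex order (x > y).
3*x*y + 3*y^2 - 2

1. The degree is 2 — the shape is more complex than any degree-1 curve.
2. From the axis intercepts and sections: no x-intercept at any integer in the box.
3. Matching integer coefficients to the picture gives p.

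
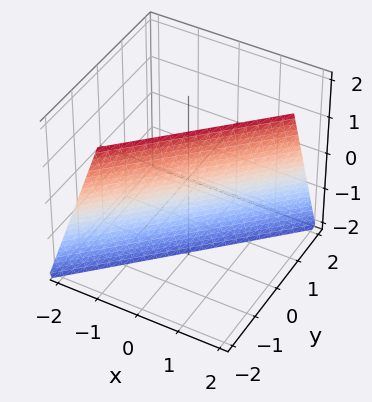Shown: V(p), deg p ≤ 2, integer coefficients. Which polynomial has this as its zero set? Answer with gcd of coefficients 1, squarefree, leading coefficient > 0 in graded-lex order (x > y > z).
3*x - 3*y - z - 2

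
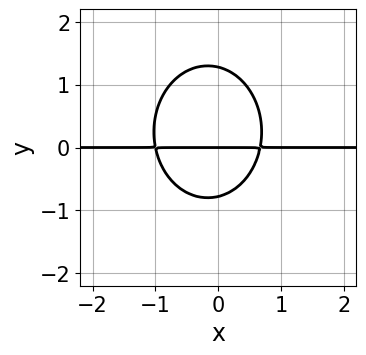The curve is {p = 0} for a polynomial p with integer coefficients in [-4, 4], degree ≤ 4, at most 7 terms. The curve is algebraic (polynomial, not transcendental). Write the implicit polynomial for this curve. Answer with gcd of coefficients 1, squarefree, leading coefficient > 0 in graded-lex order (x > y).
3*x^2*y + 2*y^3 + x*y - y^2 - 2*y

deg p = 3. A generic line meets the curve in up to 3 points.
Against the integer gridlines: it meets the y-axis at y = 0 (among the integer gridlines); every point of the x-axis in the box is on the curve.
Fitting integer coefficients to these (and the overall shape) gives p.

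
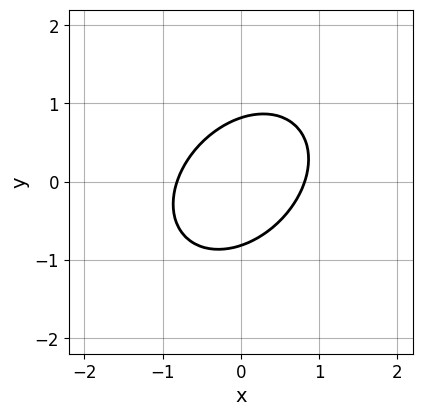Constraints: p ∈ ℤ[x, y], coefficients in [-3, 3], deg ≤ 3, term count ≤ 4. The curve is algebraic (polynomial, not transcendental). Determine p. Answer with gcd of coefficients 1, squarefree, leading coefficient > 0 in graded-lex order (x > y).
3*x^2 - 2*x*y + 3*y^2 - 2

First, the degree is 2 — the shape is more complex than any degree-1 curve.
Finally, the integer polynomial consistent with all of this is the stated p.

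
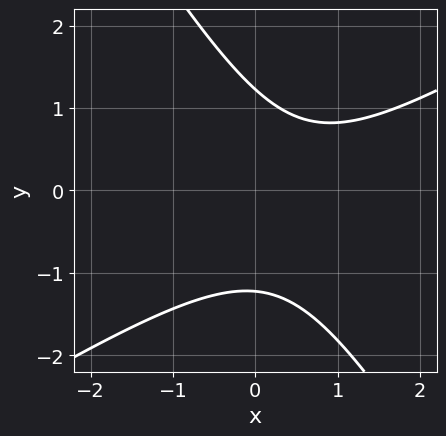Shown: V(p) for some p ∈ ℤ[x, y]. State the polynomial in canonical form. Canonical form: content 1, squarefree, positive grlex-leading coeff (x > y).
2*x^2 - 2*x*y - 2*y^2 - 2*x + 3

1. Degree: no degree-1 curve has this shape, so deg p = 2.
2. From the visible intercepts: the curve avoids every integer x-axis point in the box.
3. Putting this together gives p.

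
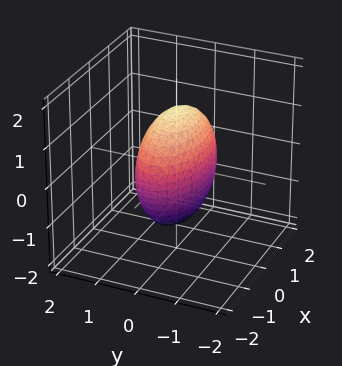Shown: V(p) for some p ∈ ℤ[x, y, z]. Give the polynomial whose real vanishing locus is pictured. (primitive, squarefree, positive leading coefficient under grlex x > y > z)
First, degree: a closed, bounded, convex surface; a quadric, so deg p = 2.
Then, symmetries: it's symmetric under x → −x, forcing even powers of x; it's symmetric under y → −y, forcing even powers of y; the z ↦ −z reflection is a symmetry, so z appears only in even powers.
Finally, fitting integer coefficients to these (and the overall shape) gives p.

x^2 + 3*y^2 + z^2 - 2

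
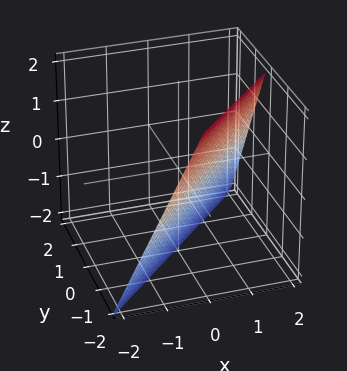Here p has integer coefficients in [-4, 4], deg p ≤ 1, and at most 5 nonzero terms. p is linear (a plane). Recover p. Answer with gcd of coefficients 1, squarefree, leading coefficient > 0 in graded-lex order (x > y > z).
2*x - 2*y - z - 2

First, degree: the surface is flat (a plane), so deg p = 1.
Next, reading off the gridlines: it meets the z-axis at z = -2 (among the integer gridlines); it meets the x-axis at x = 1 (among the integer gridlines); one y-axis crossing is at y = -1.
Finally, matching integer coefficients to the picture gives p.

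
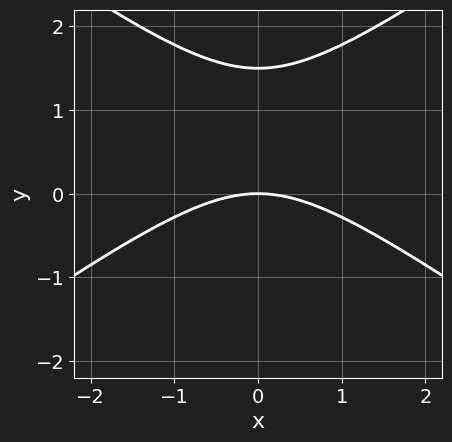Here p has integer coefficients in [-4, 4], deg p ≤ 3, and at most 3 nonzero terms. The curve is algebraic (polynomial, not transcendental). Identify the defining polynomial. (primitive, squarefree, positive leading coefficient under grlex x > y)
(a) Degree: a generic line meets the curve in up to 2 points, so deg p = 2.
(b) Symmetries: it's symmetric under x → −x, forcing even powers of x.
(c) From the axis intercepts and sections: it meets the y-axis at y = 0 (among the integer gridlines); it crosses the x-axis at the gridline x = 0.
(d) Together with the visible shape, these determine p as stated.

x^2 - 2*y^2 + 3*y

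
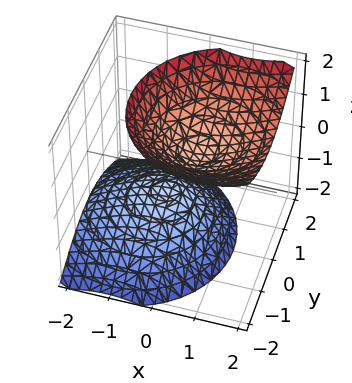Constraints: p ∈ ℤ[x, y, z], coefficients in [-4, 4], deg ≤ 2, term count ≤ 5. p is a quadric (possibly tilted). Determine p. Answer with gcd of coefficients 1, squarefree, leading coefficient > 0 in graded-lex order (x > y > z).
2*x^2 - 2*x*z + 2*y^2 - 2*z^2 + 1

(a) There are 2 components. Treating them together as one polynomial.
(b) deg p = 2. A generic line meets the surface in up to 2 points.
(c) Reading off the gridlines: the surface avoids every integer x-axis point in the box; the surface avoids every integer y-axis point in the box.
(d) Together with the visible shape, these determine p as stated.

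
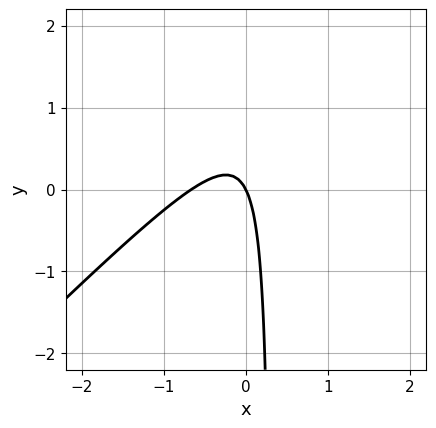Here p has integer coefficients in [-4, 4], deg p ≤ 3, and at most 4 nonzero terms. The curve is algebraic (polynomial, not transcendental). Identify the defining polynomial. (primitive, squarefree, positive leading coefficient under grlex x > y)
(a) Degree: a generic line meets the curve in up to 2 points, so deg p = 2.
(b) Checking where it meets the axes: one x-axis crossing is at x = 0; it crosses the y-axis at the gridline y = 0.
(c) These observations pin down the coefficients.

3*x^2 - 3*x*y + 2*x + y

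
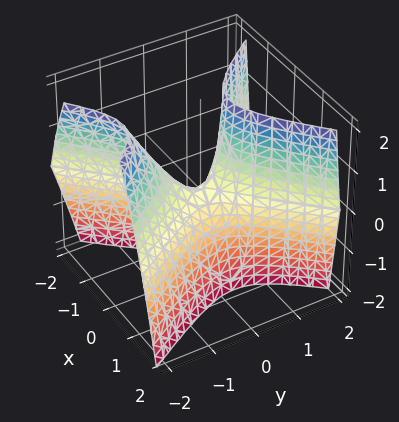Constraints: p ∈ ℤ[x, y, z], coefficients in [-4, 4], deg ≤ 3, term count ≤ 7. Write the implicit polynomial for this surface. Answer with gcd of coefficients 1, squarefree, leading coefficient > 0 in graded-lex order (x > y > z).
3*x^2 - x*y - 2*y^2 - y*z + z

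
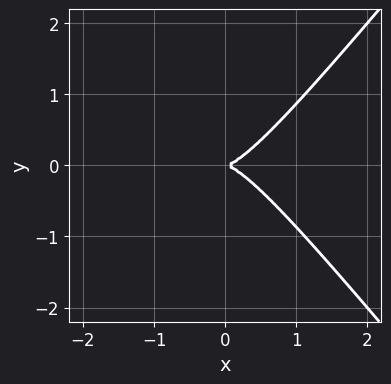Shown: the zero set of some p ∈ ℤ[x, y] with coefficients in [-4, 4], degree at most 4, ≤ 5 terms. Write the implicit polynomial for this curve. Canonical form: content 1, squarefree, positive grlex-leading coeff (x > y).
3*x^3 - 2*x*y^2 - 2*y^2

The degree is 3 — the shape is more complex than any degree-2 curve.
Symmetries: it's symmetric under y → −y, forcing even powers of y.
From the axis intercepts and sections: it crosses the y-axis at the gridline y = 0; one x-axis crossing is at x = 0.
Together with the visible shape, these determine p as stated.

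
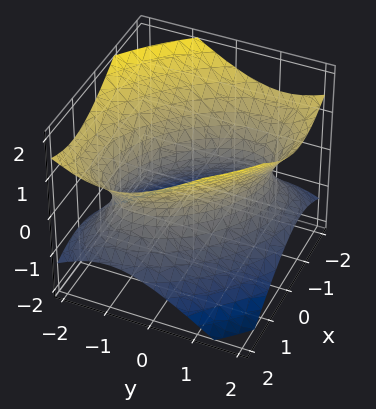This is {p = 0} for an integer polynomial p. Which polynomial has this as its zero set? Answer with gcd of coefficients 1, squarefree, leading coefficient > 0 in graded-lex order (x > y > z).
2*x^2 + 2*x*y + 2*y^2 - 3*z^2 - 3

1. deg p = 2. A generic line meets the surface in up to 2 points.
2. Reading off the gridlines: the surface avoids every integer z-axis point in the box.
3. Solving for integer coefficients yields p as stated.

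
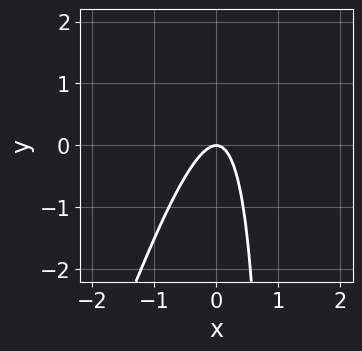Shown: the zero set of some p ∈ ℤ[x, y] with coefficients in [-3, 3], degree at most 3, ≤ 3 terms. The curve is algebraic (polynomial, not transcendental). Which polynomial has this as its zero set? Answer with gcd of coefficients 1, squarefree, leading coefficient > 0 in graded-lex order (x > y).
3*x^2 - x*y + y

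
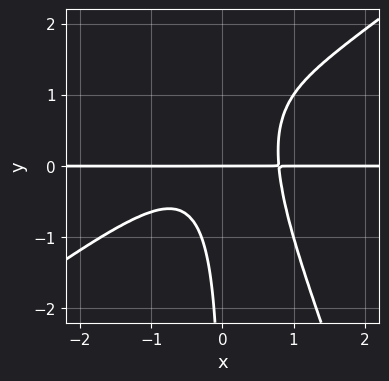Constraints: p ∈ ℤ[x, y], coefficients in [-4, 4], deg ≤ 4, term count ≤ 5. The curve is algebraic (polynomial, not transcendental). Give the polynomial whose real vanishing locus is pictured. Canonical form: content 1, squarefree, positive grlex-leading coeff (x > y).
2*x^3*y - 2*x^2*y^2 - x*y^3 + 2*x*y^2 - y

The degree is 4 — no degree-3 curve has this shape.
Reading off the gridlines: the visible x-axis segment lies entirely on the curve; it meets the y-axis at y = 0 (among the integer gridlines).
Assembling these constraints gives the stated polynomial.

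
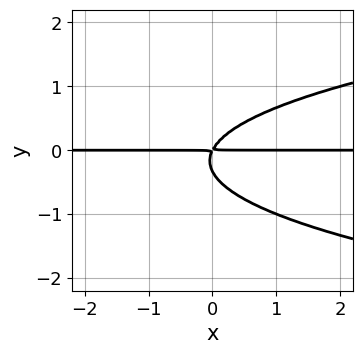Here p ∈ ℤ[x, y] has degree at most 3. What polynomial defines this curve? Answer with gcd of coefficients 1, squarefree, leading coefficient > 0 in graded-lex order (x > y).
3*y^3 - 2*x*y + y^2

First, degree: no degree-2 curve has this shape, so deg p = 3.
Then, against the integer gridlines: every point of the x-axis in the box is on the curve.
Finally, fitting integer coefficients to these (and the overall shape) gives p.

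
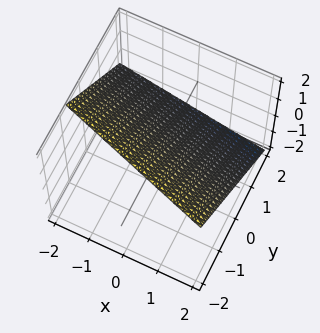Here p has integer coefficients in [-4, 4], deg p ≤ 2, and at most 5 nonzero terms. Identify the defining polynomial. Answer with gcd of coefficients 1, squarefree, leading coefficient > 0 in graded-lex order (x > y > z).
x + 3*y + 3*z - 2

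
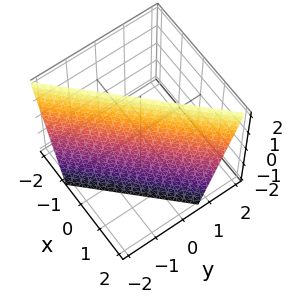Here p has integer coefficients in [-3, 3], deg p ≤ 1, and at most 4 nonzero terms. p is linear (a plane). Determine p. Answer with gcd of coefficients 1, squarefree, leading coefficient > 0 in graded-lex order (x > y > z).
3*x - 3*y + z - 2

1. deg p = 1.
2. Against the integer gridlines: it meets the z-axis at z = 2 (among the integer gridlines).
3. The integer polynomial consistent with all of this is the stated p.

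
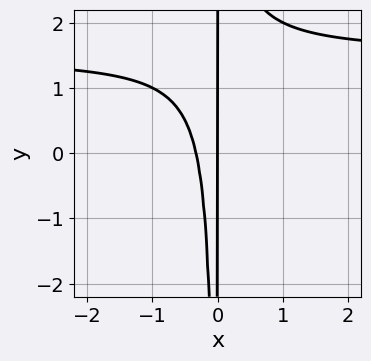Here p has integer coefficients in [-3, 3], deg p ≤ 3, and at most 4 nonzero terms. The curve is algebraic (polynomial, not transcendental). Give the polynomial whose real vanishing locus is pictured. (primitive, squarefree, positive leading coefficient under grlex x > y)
First, degree: no degree-2 curve has this shape, so deg p = 3.
Next, from the visible intercepts: the visible y-axis segment lies entirely on the curve; it crosses the x-axis at the gridline x = 0.
Finally, the integer polynomial consistent with all of this is the stated p.

2*x^2*y - 3*x^2 - x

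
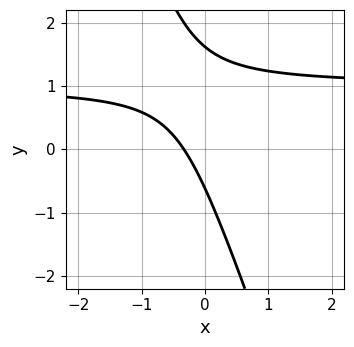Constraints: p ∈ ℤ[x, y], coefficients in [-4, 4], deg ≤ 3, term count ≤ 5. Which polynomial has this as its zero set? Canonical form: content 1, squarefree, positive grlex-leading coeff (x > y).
First, degree: the shape is more complex than any degree-1 curve, so deg p = 2.
Finally, matching integer coefficients to the picture gives p.

3*x*y + y^2 - 3*x - y - 1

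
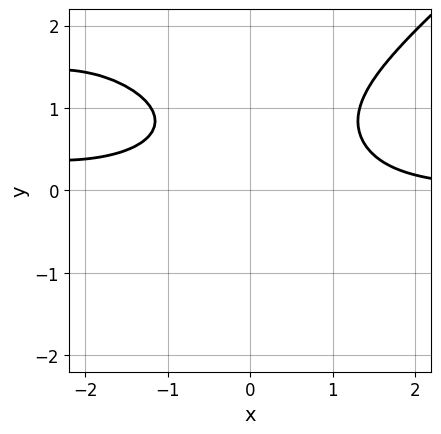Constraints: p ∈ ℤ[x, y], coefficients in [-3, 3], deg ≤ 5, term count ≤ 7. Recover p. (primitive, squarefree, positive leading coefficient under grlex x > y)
First, degree: the shape is more complex than any degree-3 curve, so deg p = 4.
Next, reading off the gridlines: the curve avoids every integer x-axis point in the box; no y-intercept at any integer in the box.
Finally, putting this together gives p.

x^3*y - 2*y^4 + 3*x^2*y - 2*x*y - 3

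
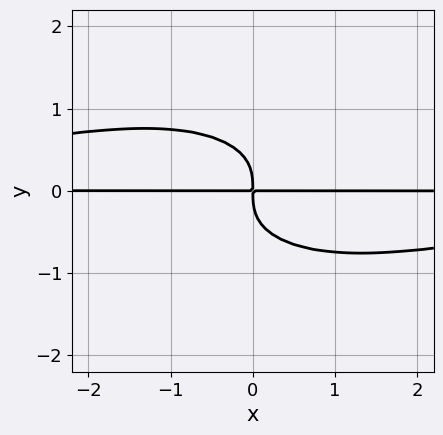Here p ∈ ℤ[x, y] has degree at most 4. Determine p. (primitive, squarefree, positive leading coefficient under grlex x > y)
x^2*y^2 + 3*y^4 + 2*x*y

1. deg p = 4. No degree-3 curve has this shape.
2. Against the integer gridlines: the visible x-axis segment lies entirely on the curve.
3. Together with the visible shape, these determine p as stated.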